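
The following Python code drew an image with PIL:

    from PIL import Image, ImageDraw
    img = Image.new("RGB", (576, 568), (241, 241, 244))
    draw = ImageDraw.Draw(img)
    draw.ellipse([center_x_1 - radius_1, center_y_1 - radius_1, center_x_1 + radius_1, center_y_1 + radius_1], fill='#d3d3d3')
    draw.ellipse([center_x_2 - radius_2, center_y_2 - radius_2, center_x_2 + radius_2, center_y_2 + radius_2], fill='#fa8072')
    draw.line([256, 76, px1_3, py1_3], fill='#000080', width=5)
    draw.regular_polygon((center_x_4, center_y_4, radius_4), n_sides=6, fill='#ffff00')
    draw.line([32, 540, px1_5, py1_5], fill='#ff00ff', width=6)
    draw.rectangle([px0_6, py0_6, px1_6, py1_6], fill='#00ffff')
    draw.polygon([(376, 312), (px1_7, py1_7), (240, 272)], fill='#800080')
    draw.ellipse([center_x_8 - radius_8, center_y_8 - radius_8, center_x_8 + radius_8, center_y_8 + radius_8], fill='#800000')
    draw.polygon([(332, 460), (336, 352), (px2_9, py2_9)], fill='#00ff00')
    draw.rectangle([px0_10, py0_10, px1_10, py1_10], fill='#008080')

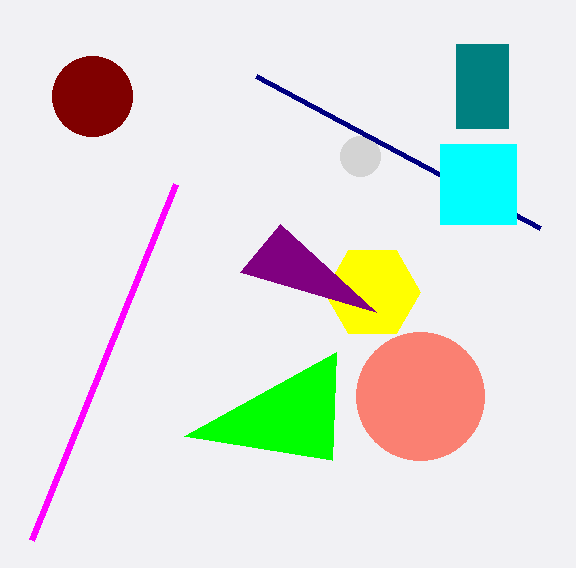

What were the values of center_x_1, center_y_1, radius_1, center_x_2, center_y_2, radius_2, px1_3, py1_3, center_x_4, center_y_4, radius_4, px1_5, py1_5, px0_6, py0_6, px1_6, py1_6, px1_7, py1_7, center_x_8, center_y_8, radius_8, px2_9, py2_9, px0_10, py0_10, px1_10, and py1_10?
center_x_1 = 360
center_y_1 = 156
radius_1 = 20
center_x_2 = 420
center_y_2 = 396
radius_2 = 64
px1_3 = 540
py1_3 = 228
center_x_4 = 372
center_y_4 = 292
radius_4 = 48
px1_5 = 176
py1_5 = 184
px0_6 = 440
py0_6 = 144
px1_6 = 516
py1_6 = 224
px1_7 = 280
py1_7 = 224
center_x_8 = 92
center_y_8 = 96
radius_8 = 40
px2_9 = 184
py2_9 = 436
px0_10 = 456
py0_10 = 44
px1_10 = 508
py1_10 = 128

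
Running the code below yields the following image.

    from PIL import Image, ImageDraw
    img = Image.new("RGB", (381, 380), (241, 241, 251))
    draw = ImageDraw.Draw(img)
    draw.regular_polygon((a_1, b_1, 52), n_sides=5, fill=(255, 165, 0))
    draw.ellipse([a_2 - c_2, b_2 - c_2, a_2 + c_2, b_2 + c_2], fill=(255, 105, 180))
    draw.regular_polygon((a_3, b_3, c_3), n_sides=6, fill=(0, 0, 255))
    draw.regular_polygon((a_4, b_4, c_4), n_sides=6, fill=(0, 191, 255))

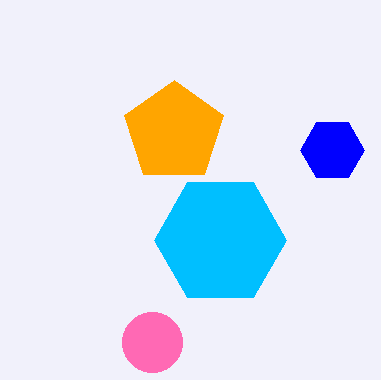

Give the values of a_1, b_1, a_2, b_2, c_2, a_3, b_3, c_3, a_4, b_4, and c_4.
a_1 = 174; b_1 = 132; a_2 = 152; b_2 = 342; c_2 = 30; a_3 = 332; b_3 = 150; c_3 = 32; a_4 = 220; b_4 = 240; c_4 = 66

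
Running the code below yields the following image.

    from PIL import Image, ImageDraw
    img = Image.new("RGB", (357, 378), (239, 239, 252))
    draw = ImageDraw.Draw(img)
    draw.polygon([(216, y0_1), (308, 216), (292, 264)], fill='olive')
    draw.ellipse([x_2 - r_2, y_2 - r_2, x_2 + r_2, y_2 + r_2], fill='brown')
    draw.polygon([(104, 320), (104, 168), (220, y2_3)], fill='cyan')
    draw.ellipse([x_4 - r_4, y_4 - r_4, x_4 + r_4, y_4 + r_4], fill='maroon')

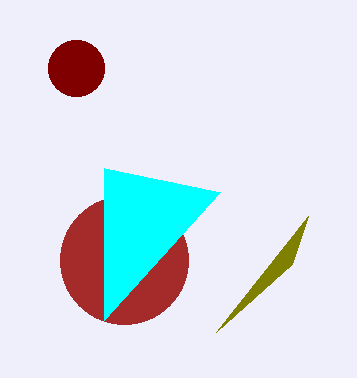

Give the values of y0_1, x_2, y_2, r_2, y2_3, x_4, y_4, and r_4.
y0_1 = 332, x_2 = 124, y_2 = 260, r_2 = 64, y2_3 = 192, x_4 = 76, y_4 = 68, r_4 = 28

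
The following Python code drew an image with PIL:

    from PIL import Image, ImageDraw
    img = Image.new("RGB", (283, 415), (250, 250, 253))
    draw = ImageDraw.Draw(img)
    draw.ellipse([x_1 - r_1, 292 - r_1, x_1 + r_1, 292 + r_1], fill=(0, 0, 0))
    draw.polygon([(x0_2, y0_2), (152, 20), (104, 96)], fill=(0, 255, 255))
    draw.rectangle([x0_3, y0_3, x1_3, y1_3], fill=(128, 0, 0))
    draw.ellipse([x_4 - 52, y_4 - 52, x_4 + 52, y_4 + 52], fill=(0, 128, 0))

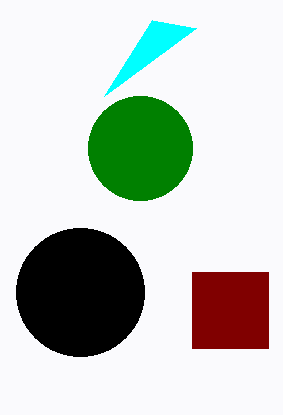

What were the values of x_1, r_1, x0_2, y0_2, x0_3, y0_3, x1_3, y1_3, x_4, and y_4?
x_1 = 80; r_1 = 64; x0_2 = 196; y0_2 = 28; x0_3 = 192; y0_3 = 272; x1_3 = 268; y1_3 = 348; x_4 = 140; y_4 = 148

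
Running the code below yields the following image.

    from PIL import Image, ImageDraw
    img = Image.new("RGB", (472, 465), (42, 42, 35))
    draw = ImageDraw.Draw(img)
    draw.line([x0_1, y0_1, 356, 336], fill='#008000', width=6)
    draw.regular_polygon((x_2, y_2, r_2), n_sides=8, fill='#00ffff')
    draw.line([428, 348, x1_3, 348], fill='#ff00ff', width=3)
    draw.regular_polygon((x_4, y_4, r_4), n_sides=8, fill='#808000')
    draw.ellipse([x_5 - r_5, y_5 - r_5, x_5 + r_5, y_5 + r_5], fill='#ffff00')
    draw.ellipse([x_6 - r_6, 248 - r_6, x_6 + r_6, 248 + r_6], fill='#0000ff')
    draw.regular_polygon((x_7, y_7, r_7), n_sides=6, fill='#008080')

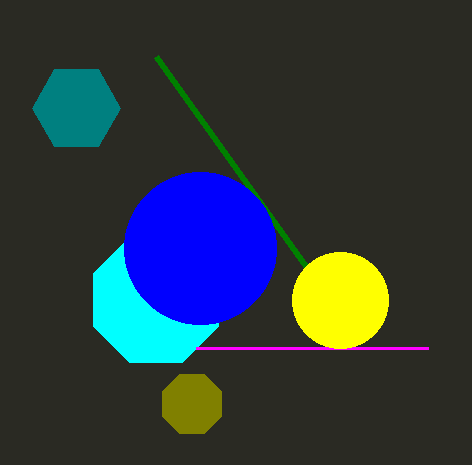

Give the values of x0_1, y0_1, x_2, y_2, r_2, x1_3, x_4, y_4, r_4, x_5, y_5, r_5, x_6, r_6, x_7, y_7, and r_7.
x0_1 = 156, y0_1 = 56, x_2 = 156, y_2 = 300, r_2 = 68, x1_3 = 196, x_4 = 192, y_4 = 404, r_4 = 32, x_5 = 340, y_5 = 300, r_5 = 48, x_6 = 200, r_6 = 76, x_7 = 76, y_7 = 108, r_7 = 44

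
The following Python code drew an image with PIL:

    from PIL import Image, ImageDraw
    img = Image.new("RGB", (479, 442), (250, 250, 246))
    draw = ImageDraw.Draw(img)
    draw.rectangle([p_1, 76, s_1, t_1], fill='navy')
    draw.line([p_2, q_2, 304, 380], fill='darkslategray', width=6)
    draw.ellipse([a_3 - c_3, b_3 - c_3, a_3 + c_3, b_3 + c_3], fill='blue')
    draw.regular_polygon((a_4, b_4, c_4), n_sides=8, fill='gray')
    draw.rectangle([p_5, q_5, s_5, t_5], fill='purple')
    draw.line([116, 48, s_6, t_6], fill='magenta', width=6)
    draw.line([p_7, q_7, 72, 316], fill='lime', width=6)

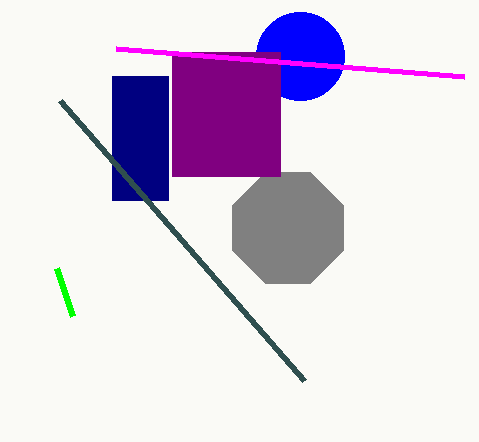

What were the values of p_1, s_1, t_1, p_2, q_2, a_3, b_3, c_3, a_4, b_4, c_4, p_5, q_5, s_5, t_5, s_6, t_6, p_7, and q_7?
p_1 = 112
s_1 = 168
t_1 = 200
p_2 = 60
q_2 = 100
a_3 = 300
b_3 = 56
c_3 = 44
a_4 = 288
b_4 = 228
c_4 = 60
p_5 = 172
q_5 = 52
s_5 = 280
t_5 = 176
s_6 = 464
t_6 = 76
p_7 = 56
q_7 = 268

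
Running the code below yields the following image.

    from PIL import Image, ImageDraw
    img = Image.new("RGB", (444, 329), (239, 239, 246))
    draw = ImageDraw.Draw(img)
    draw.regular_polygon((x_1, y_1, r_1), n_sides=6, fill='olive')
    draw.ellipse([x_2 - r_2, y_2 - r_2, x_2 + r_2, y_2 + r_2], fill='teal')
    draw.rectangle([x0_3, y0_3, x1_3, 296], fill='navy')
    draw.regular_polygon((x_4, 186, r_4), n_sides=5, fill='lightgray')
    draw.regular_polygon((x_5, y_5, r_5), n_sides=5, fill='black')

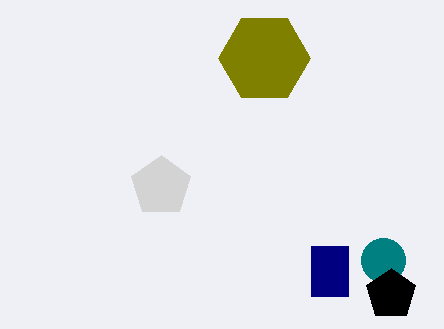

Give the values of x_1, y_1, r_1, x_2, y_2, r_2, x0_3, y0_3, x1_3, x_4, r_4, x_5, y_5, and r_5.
x_1 = 264; y_1 = 58; r_1 = 46; x_2 = 383; y_2 = 260; r_2 = 22; x0_3 = 311; y0_3 = 246; x1_3 = 348; x_4 = 161; r_4 = 31; x_5 = 391; y_5 = 294; r_5 = 26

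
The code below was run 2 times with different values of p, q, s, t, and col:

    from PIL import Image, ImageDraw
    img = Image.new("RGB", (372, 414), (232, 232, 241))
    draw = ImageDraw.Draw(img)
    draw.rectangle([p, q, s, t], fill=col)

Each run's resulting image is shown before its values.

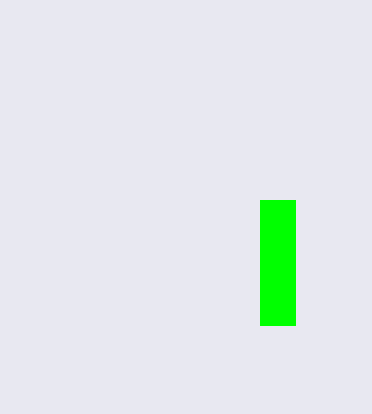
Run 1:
p = 260
q = 200
s = 295
t = 325
col = 'lime'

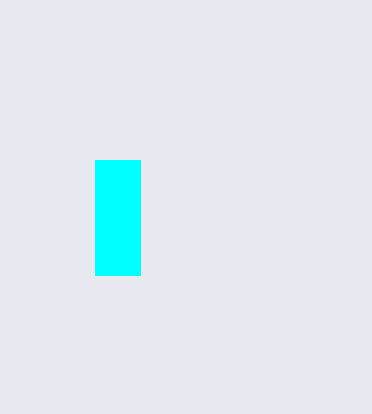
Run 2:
p = 95, q = 160, s = 140, t = 275, col = 'cyan'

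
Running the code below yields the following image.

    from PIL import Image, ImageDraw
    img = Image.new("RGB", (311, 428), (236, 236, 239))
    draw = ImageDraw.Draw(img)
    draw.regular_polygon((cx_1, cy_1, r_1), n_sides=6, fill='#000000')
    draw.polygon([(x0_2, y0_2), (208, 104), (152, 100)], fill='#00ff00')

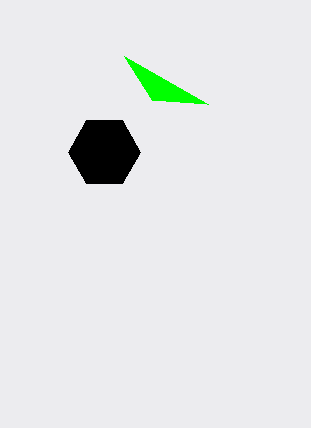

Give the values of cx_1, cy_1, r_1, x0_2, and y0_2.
cx_1 = 104; cy_1 = 152; r_1 = 36; x0_2 = 124; y0_2 = 56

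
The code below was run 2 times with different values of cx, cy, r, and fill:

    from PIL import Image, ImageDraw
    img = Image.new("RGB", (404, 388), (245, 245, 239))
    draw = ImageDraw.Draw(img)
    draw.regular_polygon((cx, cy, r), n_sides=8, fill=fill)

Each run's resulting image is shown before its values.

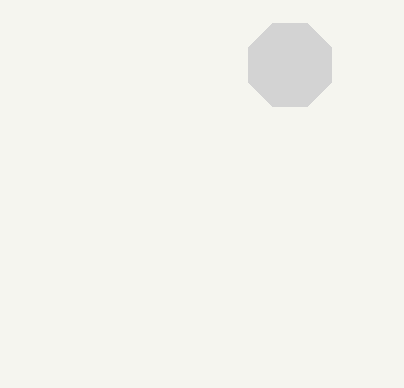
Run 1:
cx = 290; cy = 65; r = 45; fill = 'lightgray'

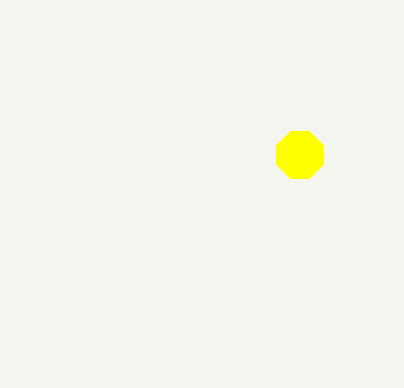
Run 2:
cx = 300, cy = 155, r = 25, fill = 'yellow'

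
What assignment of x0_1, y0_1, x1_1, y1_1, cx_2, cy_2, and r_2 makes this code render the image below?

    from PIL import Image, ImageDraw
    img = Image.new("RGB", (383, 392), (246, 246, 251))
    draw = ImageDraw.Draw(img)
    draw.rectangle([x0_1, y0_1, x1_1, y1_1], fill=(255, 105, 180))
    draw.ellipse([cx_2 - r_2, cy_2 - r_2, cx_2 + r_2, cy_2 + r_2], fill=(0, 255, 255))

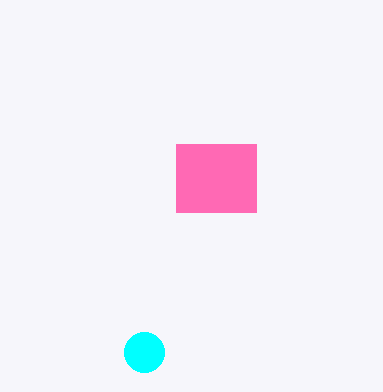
x0_1 = 176
y0_1 = 144
x1_1 = 256
y1_1 = 212
cx_2 = 144
cy_2 = 352
r_2 = 20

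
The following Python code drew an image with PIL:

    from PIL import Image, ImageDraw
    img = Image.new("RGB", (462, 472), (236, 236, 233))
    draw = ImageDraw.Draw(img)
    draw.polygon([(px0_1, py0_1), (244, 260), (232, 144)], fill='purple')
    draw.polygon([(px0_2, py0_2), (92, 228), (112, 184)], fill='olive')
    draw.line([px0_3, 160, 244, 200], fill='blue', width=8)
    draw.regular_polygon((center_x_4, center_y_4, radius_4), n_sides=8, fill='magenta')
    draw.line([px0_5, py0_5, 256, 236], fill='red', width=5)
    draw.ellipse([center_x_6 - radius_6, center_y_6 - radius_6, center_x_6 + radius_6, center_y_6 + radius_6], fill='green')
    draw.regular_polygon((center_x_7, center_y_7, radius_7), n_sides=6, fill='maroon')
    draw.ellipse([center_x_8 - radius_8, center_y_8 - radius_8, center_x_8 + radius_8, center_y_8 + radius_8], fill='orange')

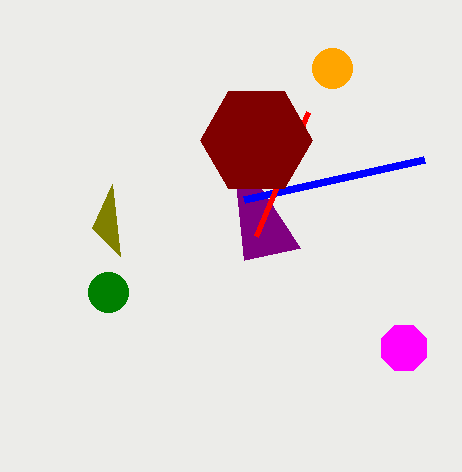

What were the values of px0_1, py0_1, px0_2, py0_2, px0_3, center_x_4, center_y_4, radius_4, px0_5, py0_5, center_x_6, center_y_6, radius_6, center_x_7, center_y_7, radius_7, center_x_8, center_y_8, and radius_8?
px0_1 = 300
py0_1 = 248
px0_2 = 120
py0_2 = 256
px0_3 = 424
center_x_4 = 404
center_y_4 = 348
radius_4 = 24
px0_5 = 308
py0_5 = 112
center_x_6 = 108
center_y_6 = 292
radius_6 = 20
center_x_7 = 256
center_y_7 = 140
radius_7 = 56
center_x_8 = 332
center_y_8 = 68
radius_8 = 20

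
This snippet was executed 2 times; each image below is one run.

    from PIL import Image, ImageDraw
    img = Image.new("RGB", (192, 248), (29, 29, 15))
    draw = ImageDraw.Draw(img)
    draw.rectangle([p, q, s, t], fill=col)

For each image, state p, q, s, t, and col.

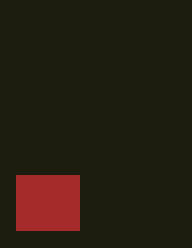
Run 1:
p = 16
q = 175
s = 79
t = 230
col = 'brown'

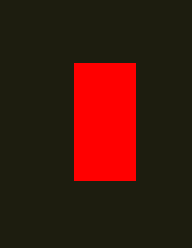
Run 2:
p = 74
q = 63
s = 135
t = 180
col = 'red'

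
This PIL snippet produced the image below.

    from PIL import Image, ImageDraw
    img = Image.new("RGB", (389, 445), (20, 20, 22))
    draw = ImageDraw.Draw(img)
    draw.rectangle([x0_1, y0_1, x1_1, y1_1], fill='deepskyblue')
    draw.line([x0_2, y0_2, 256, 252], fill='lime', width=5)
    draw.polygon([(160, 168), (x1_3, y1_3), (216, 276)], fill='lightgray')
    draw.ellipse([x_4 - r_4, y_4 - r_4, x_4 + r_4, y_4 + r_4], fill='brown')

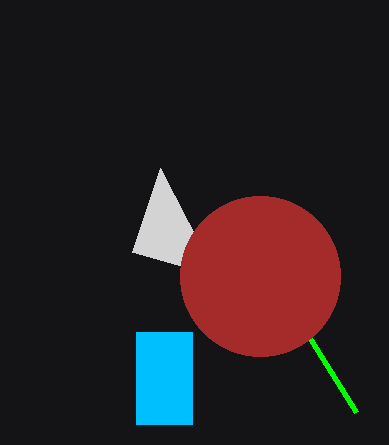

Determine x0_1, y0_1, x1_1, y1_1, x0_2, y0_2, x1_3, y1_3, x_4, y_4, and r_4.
x0_1 = 136; y0_1 = 332; x1_1 = 192; y1_1 = 424; x0_2 = 356; y0_2 = 412; x1_3 = 132; y1_3 = 252; x_4 = 260; y_4 = 276; r_4 = 80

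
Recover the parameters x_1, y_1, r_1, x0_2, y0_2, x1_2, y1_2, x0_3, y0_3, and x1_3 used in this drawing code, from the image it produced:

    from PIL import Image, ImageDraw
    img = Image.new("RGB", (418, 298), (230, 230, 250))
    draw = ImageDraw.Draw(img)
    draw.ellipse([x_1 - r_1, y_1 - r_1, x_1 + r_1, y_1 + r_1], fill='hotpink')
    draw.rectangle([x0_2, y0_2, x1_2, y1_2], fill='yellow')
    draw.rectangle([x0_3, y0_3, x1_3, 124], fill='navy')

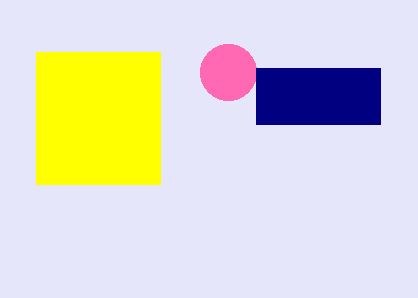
x_1 = 228, y_1 = 72, r_1 = 28, x0_2 = 36, y0_2 = 52, x1_2 = 160, y1_2 = 184, x0_3 = 256, y0_3 = 68, x1_3 = 380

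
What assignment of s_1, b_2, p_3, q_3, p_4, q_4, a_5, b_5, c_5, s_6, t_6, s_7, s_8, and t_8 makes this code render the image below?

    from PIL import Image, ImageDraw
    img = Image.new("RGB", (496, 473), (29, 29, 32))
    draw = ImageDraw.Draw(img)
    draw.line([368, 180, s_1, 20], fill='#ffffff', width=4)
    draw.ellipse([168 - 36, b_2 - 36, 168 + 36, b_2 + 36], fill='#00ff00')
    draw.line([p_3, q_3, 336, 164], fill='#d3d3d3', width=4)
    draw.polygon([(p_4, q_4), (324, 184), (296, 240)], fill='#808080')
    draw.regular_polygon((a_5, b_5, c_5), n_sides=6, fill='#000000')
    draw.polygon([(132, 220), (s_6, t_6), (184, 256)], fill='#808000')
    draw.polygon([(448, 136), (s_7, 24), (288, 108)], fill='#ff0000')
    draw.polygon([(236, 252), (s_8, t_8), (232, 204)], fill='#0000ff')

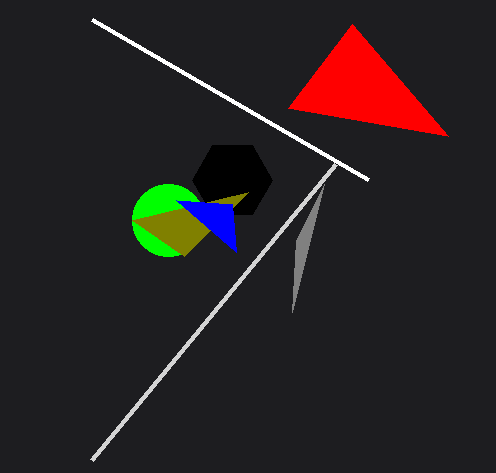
s_1 = 92
b_2 = 220
p_3 = 92
q_3 = 460
p_4 = 292
q_4 = 312
a_5 = 232
b_5 = 180
c_5 = 40
s_6 = 248
t_6 = 192
s_7 = 352
s_8 = 176
t_8 = 200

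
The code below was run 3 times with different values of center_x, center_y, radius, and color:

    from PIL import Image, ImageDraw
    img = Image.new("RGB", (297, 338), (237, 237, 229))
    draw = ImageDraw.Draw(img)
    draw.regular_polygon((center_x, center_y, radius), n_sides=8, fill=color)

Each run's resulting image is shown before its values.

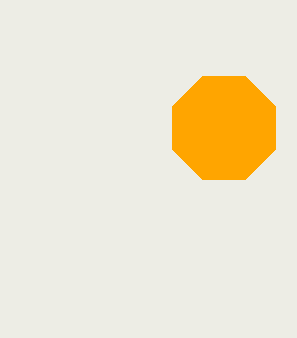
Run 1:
center_x = 224; center_y = 128; radius = 56; color = 'orange'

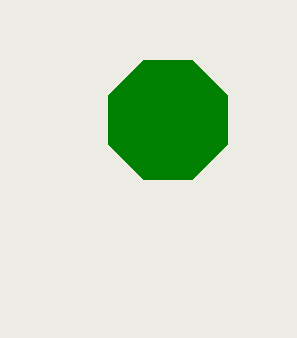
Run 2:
center_x = 168
center_y = 120
radius = 64
color = 'green'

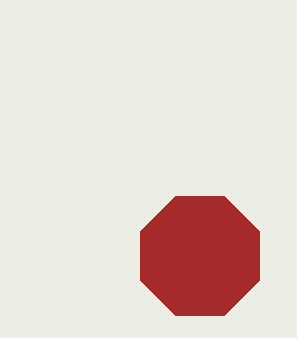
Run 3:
center_x = 200; center_y = 256; radius = 64; color = 'brown'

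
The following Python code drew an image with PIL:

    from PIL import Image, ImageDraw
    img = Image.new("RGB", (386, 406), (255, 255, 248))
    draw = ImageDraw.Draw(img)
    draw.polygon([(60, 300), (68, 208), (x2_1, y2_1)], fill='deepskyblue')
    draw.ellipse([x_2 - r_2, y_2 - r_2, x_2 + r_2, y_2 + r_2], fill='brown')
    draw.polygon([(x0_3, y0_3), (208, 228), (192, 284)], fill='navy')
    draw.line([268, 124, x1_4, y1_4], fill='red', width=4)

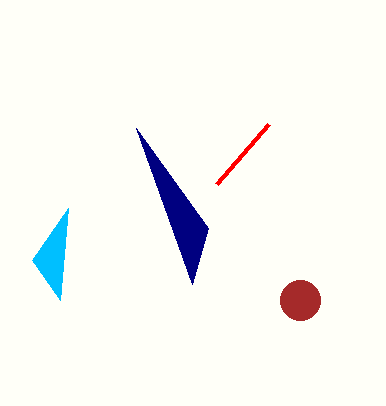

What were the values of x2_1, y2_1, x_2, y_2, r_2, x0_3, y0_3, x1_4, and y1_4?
x2_1 = 32
y2_1 = 260
x_2 = 300
y_2 = 300
r_2 = 20
x0_3 = 136
y0_3 = 128
x1_4 = 216
y1_4 = 184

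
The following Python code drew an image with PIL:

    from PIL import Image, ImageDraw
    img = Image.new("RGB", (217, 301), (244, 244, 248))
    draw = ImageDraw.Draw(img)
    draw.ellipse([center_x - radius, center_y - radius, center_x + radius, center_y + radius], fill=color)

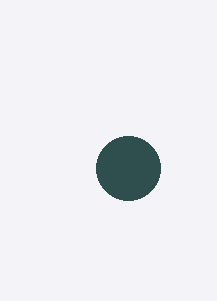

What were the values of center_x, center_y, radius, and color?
center_x = 128
center_y = 168
radius = 32
color = 'darkslategray'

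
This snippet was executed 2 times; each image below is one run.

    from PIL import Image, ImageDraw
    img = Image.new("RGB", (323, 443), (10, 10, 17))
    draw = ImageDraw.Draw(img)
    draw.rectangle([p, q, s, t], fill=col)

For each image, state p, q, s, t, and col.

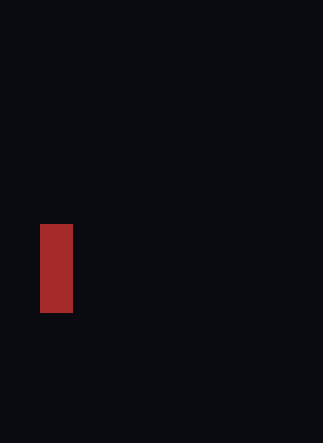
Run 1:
p = 40
q = 224
s = 72
t = 312
col = 'brown'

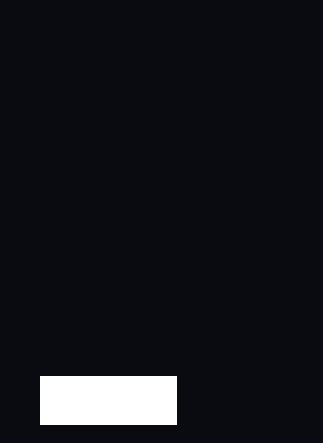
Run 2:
p = 40; q = 376; s = 176; t = 424; col = 'white'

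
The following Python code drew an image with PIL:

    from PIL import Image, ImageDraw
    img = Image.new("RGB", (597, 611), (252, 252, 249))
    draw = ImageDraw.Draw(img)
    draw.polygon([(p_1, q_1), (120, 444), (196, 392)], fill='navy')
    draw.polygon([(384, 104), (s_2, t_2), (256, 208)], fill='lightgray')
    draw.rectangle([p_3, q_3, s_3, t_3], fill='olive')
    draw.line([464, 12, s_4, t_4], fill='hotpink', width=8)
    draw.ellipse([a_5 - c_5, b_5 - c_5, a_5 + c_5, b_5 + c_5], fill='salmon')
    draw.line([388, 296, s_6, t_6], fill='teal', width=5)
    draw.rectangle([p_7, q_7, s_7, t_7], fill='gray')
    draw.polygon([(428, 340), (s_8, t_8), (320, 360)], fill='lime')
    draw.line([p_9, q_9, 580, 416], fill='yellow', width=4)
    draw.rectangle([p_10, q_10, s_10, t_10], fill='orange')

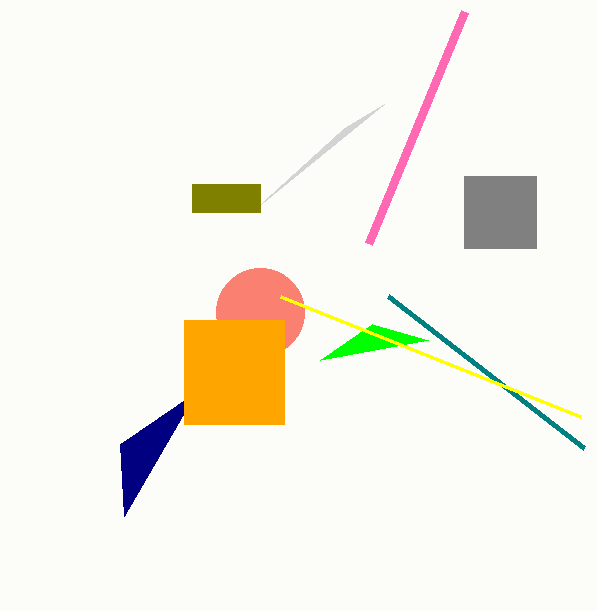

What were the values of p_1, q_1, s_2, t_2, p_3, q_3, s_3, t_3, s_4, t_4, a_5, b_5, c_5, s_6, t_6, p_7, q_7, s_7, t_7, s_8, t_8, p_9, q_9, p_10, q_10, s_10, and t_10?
p_1 = 124, q_1 = 516, s_2 = 344, t_2 = 128, p_3 = 192, q_3 = 184, s_3 = 260, t_3 = 212, s_4 = 368, t_4 = 244, a_5 = 260, b_5 = 312, c_5 = 44, s_6 = 584, t_6 = 448, p_7 = 464, q_7 = 176, s_7 = 536, t_7 = 248, s_8 = 372, t_8 = 324, p_9 = 280, q_9 = 296, p_10 = 184, q_10 = 320, s_10 = 284, t_10 = 424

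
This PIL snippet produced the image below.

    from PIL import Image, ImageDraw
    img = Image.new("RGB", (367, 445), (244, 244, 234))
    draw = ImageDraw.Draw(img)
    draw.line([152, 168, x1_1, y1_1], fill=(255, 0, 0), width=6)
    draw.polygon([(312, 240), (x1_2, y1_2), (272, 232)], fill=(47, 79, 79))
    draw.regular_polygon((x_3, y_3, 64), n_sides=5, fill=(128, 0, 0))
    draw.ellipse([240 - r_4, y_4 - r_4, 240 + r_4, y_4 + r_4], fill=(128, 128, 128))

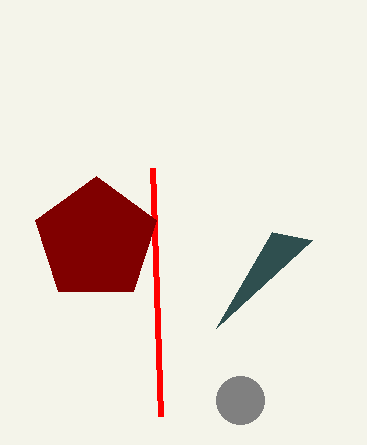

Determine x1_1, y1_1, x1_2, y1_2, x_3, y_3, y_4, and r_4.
x1_1 = 160, y1_1 = 416, x1_2 = 216, y1_2 = 328, x_3 = 96, y_3 = 240, y_4 = 400, r_4 = 24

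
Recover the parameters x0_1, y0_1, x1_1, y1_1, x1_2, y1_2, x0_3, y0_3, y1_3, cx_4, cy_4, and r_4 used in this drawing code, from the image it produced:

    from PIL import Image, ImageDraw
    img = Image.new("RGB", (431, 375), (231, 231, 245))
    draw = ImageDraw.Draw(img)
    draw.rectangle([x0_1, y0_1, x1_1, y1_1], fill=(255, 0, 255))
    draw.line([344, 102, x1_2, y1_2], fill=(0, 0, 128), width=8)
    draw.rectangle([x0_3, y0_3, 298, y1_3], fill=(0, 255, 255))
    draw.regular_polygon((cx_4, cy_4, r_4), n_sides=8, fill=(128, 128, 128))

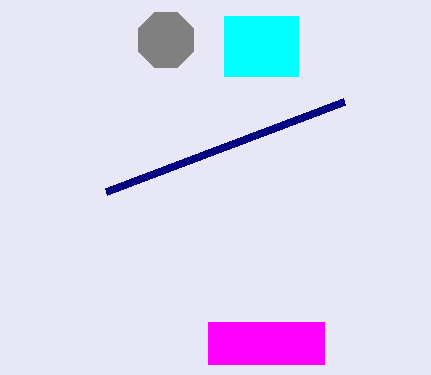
x0_1 = 208; y0_1 = 322; x1_1 = 324; y1_1 = 364; x1_2 = 106; y1_2 = 192; x0_3 = 224; y0_3 = 16; y1_3 = 76; cx_4 = 166; cy_4 = 40; r_4 = 30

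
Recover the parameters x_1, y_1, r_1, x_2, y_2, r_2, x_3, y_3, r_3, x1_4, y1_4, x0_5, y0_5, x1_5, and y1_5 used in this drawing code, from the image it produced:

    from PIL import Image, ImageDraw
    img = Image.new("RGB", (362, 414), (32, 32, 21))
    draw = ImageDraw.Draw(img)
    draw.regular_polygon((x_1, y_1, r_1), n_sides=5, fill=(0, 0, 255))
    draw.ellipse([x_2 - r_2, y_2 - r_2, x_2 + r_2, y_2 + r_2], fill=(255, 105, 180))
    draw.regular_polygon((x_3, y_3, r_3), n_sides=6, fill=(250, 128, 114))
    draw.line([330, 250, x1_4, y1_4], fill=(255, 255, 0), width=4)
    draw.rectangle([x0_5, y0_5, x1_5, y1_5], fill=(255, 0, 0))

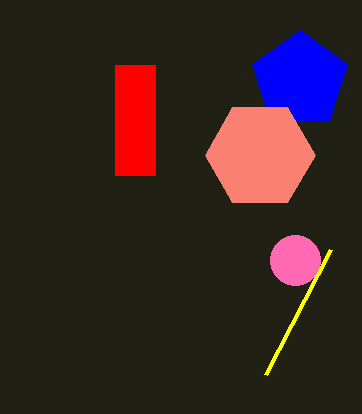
x_1 = 300
y_1 = 80
r_1 = 50
x_2 = 295
y_2 = 260
r_2 = 25
x_3 = 260
y_3 = 155
r_3 = 55
x1_4 = 265
y1_4 = 375
x0_5 = 115
y0_5 = 65
x1_5 = 155
y1_5 = 175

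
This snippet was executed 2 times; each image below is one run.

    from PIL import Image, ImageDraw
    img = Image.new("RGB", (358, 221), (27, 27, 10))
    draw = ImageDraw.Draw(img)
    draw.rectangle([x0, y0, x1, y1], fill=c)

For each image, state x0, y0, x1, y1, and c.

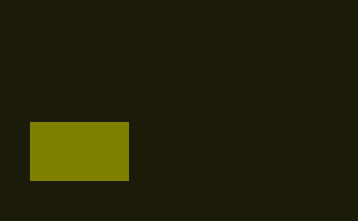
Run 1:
x0 = 30; y0 = 122; x1 = 128; y1 = 180; c = 'olive'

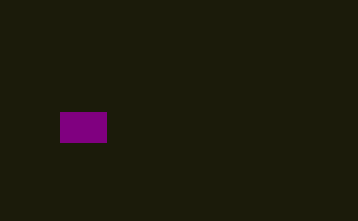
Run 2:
x0 = 60; y0 = 112; x1 = 106; y1 = 142; c = 'purple'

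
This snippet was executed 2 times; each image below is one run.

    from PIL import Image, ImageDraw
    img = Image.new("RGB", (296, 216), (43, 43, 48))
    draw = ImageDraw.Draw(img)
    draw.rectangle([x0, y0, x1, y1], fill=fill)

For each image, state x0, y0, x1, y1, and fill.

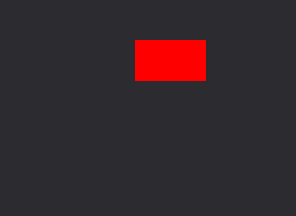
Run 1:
x0 = 135; y0 = 40; x1 = 205; y1 = 80; fill = 'red'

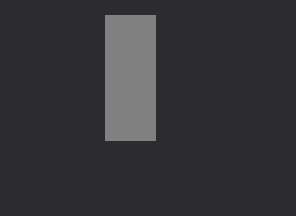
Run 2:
x0 = 105, y0 = 15, x1 = 155, y1 = 140, fill = 'gray'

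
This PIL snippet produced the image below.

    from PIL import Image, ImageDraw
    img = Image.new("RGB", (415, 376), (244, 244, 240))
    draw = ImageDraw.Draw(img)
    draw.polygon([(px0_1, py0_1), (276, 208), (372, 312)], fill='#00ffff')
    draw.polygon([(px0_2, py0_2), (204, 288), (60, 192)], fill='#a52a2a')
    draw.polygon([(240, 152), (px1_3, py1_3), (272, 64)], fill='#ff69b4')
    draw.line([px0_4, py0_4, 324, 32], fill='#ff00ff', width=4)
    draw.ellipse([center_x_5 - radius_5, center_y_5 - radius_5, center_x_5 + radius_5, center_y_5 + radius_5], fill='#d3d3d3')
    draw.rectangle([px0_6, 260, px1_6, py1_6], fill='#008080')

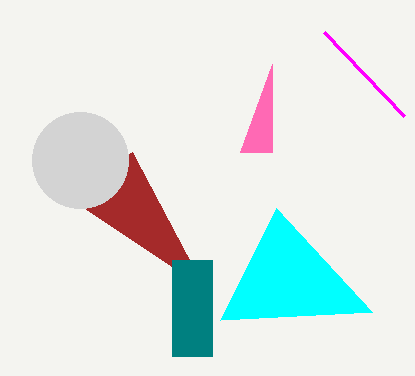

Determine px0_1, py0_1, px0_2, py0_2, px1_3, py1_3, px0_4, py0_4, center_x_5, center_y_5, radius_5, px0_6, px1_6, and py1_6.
px0_1 = 220; py0_1 = 320; px0_2 = 132; py0_2 = 152; px1_3 = 272; py1_3 = 152; px0_4 = 404; py0_4 = 116; center_x_5 = 80; center_y_5 = 160; radius_5 = 48; px0_6 = 172; px1_6 = 212; py1_6 = 356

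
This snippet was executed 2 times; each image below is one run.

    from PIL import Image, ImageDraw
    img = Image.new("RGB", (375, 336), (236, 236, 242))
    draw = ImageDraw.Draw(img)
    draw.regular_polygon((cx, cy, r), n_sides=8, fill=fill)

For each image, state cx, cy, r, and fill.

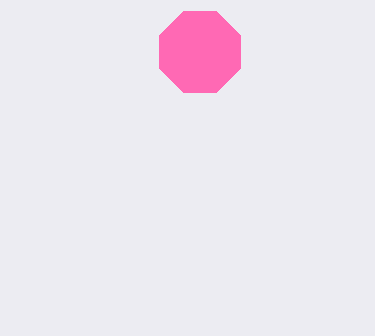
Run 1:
cx = 200, cy = 52, r = 44, fill = 'hotpink'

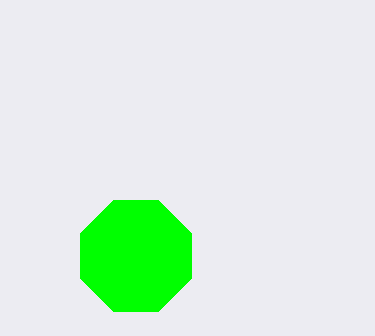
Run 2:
cx = 136
cy = 256
r = 60
fill = 'lime'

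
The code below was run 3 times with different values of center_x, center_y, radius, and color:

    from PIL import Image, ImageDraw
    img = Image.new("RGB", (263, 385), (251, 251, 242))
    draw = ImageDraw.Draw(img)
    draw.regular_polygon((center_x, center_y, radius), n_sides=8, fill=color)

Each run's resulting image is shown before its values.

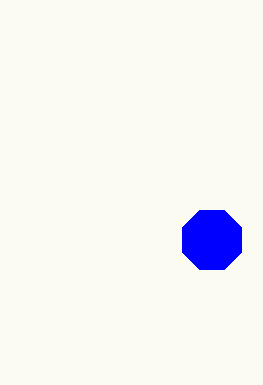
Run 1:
center_x = 212; center_y = 240; radius = 32; color = 'blue'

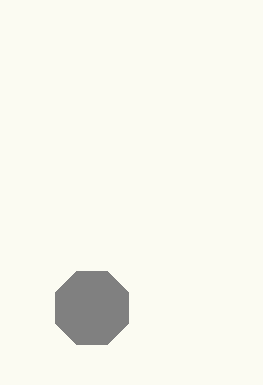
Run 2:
center_x = 92
center_y = 308
radius = 40
color = 'gray'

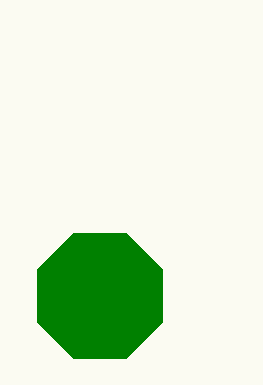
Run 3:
center_x = 100, center_y = 296, radius = 68, color = 'green'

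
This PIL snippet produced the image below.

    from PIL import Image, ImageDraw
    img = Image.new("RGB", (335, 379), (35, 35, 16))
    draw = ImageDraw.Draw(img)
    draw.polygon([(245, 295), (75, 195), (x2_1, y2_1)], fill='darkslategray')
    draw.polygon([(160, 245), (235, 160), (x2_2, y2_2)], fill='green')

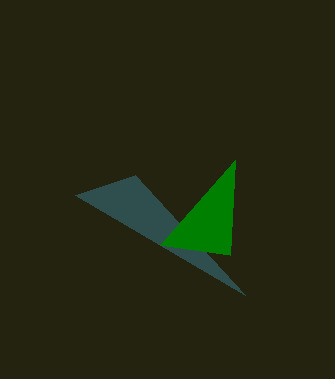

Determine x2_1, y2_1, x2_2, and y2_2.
x2_1 = 135, y2_1 = 175, x2_2 = 230, y2_2 = 255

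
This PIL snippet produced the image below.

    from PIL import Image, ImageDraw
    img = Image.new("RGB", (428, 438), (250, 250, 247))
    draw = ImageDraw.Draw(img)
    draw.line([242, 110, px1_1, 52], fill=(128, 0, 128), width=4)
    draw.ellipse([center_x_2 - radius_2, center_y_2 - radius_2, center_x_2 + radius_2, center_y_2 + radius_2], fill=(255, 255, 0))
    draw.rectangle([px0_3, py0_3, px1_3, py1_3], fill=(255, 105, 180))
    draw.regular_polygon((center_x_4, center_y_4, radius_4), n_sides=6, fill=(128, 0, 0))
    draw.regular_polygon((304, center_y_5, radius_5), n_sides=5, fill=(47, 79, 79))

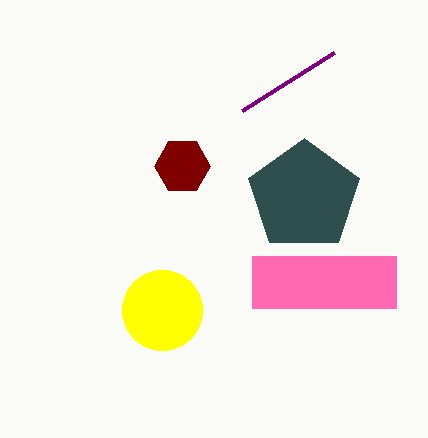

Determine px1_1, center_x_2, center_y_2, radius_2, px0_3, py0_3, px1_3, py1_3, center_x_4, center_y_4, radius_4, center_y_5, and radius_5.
px1_1 = 334; center_x_2 = 162; center_y_2 = 310; radius_2 = 40; px0_3 = 252; py0_3 = 256; px1_3 = 396; py1_3 = 308; center_x_4 = 182; center_y_4 = 166; radius_4 = 28; center_y_5 = 196; radius_5 = 58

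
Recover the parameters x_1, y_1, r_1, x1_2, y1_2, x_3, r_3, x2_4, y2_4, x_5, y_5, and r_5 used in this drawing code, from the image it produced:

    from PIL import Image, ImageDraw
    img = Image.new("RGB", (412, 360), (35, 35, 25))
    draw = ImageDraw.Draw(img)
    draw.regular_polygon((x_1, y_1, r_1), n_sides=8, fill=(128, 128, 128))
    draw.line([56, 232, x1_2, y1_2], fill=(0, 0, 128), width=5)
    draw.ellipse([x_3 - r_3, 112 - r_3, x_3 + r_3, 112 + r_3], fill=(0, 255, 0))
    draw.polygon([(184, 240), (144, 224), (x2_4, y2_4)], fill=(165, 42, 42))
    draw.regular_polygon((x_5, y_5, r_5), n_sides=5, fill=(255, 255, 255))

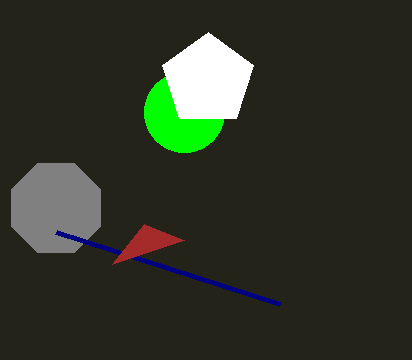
x_1 = 56; y_1 = 208; r_1 = 48; x1_2 = 280; y1_2 = 304; x_3 = 184; r_3 = 40; x2_4 = 112; y2_4 = 264; x_5 = 208; y_5 = 80; r_5 = 48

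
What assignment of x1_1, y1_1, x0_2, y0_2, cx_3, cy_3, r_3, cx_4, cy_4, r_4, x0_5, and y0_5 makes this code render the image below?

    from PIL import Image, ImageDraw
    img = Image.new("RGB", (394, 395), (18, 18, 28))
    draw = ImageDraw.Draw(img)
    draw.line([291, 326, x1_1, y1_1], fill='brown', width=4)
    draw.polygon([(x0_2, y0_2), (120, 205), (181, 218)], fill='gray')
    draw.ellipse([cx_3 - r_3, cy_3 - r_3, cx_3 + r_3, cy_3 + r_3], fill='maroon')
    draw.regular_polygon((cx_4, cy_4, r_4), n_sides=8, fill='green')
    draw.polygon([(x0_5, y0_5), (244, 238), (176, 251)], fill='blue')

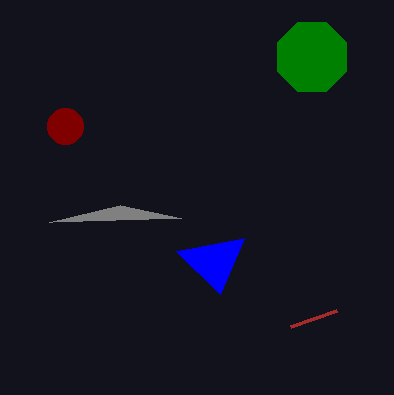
x1_1 = 337
y1_1 = 310
x0_2 = 49
y0_2 = 222
cx_3 = 65
cy_3 = 126
r_3 = 18
cx_4 = 312
cy_4 = 57
r_4 = 37
x0_5 = 220
y0_5 = 294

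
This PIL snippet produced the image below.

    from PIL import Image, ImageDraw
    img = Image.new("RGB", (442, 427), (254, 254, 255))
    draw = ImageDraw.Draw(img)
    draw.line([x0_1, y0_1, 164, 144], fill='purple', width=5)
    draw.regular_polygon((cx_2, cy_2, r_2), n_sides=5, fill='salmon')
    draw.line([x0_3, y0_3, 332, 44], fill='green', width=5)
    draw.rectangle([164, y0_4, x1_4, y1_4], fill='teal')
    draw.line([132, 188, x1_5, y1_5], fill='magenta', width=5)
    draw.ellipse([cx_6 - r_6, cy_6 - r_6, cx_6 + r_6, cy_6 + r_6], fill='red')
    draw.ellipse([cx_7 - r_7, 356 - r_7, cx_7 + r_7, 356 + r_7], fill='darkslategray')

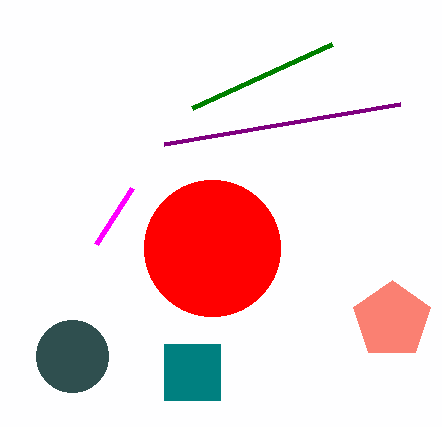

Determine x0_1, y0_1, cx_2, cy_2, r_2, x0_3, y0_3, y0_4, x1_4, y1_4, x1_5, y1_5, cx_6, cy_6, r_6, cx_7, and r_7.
x0_1 = 400
y0_1 = 104
cx_2 = 392
cy_2 = 320
r_2 = 40
x0_3 = 192
y0_3 = 108
y0_4 = 344
x1_4 = 220
y1_4 = 400
x1_5 = 96
y1_5 = 244
cx_6 = 212
cy_6 = 248
r_6 = 68
cx_7 = 72
r_7 = 36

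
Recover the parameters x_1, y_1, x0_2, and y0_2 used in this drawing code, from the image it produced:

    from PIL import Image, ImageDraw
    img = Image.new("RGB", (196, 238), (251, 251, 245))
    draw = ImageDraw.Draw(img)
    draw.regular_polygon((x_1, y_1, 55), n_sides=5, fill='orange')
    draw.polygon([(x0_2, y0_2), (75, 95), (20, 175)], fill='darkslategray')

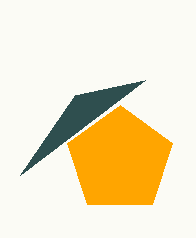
x_1 = 120, y_1 = 160, x0_2 = 145, y0_2 = 80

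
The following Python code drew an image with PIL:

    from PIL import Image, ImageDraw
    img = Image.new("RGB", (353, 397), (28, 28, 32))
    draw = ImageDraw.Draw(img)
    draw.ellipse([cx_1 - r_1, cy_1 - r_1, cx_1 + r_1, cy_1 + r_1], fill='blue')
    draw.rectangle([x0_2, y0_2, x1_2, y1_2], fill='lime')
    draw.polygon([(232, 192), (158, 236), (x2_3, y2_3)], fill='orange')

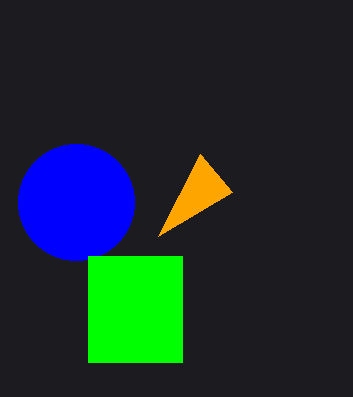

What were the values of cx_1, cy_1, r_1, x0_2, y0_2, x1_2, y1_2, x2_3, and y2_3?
cx_1 = 76
cy_1 = 202
r_1 = 58
x0_2 = 88
y0_2 = 256
x1_2 = 182
y1_2 = 362
x2_3 = 200
y2_3 = 154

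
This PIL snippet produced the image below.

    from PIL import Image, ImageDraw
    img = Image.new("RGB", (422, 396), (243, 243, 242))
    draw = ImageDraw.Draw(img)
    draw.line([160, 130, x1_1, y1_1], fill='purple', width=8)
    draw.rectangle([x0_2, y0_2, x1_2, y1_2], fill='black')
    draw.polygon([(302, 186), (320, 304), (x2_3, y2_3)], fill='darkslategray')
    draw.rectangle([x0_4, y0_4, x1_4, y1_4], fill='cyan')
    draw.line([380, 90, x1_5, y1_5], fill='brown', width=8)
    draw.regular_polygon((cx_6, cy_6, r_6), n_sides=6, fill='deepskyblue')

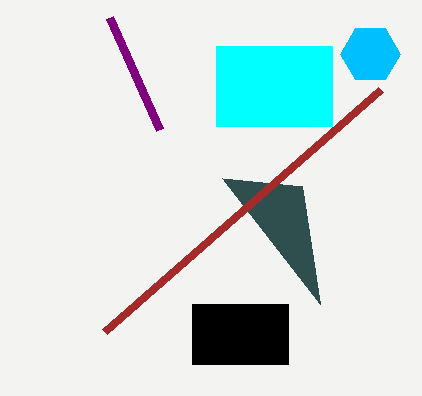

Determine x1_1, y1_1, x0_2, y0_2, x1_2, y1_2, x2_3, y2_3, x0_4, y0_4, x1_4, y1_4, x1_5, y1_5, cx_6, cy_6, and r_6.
x1_1 = 110
y1_1 = 18
x0_2 = 192
y0_2 = 304
x1_2 = 288
y1_2 = 364
x2_3 = 222
y2_3 = 178
x0_4 = 216
y0_4 = 46
x1_4 = 332
y1_4 = 126
x1_5 = 104
y1_5 = 332
cx_6 = 370
cy_6 = 54
r_6 = 30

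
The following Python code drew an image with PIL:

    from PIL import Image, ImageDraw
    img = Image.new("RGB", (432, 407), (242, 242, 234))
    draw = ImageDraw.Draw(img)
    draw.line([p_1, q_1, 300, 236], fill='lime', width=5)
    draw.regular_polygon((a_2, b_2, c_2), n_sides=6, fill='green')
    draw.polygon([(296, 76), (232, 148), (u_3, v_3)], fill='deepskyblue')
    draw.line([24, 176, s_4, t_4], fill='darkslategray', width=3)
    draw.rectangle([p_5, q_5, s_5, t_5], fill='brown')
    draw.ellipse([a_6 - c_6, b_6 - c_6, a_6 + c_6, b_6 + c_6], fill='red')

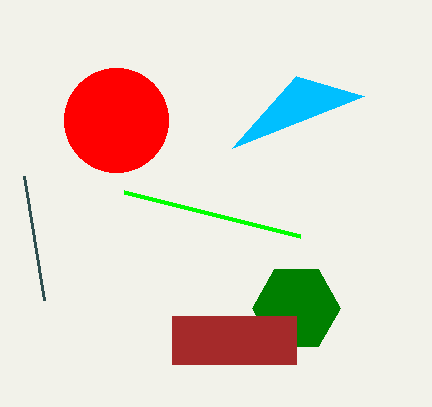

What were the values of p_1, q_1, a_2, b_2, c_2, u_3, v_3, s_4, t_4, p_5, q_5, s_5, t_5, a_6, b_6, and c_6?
p_1 = 124, q_1 = 192, a_2 = 296, b_2 = 308, c_2 = 44, u_3 = 364, v_3 = 96, s_4 = 44, t_4 = 300, p_5 = 172, q_5 = 316, s_5 = 296, t_5 = 364, a_6 = 116, b_6 = 120, c_6 = 52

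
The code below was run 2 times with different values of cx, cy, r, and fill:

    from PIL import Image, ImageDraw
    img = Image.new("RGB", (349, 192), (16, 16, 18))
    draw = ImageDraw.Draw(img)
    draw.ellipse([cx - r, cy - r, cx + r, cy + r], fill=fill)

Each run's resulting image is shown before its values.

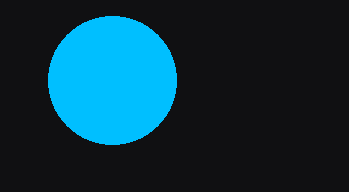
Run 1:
cx = 112; cy = 80; r = 64; fill = 'deepskyblue'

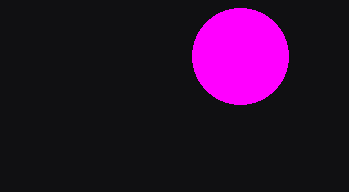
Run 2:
cx = 240
cy = 56
r = 48
fill = 'magenta'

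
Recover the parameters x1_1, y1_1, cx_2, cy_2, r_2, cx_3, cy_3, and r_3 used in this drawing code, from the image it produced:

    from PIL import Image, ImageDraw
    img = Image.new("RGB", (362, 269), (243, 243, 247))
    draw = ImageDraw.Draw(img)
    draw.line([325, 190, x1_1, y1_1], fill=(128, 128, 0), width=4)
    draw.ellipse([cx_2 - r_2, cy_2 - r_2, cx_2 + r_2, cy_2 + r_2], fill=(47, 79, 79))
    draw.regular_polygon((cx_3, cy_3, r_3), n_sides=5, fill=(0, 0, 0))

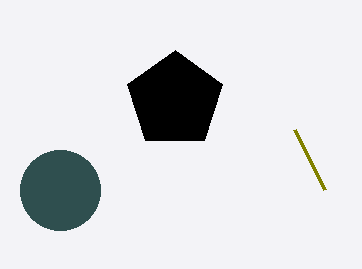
x1_1 = 295; y1_1 = 130; cx_2 = 60; cy_2 = 190; r_2 = 40; cx_3 = 175; cy_3 = 100; r_3 = 50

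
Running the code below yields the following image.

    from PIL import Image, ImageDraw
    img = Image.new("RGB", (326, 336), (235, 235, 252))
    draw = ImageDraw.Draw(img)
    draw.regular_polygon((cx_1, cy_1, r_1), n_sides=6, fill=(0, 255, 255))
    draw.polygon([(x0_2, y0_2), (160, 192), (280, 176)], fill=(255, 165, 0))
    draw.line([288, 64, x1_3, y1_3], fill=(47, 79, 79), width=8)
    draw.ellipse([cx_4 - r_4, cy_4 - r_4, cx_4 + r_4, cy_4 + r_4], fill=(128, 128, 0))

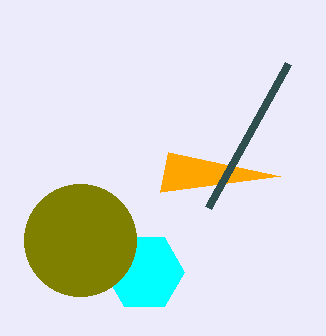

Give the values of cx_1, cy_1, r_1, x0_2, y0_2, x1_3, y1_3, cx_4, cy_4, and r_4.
cx_1 = 144; cy_1 = 272; r_1 = 40; x0_2 = 168; y0_2 = 152; x1_3 = 208; y1_3 = 208; cx_4 = 80; cy_4 = 240; r_4 = 56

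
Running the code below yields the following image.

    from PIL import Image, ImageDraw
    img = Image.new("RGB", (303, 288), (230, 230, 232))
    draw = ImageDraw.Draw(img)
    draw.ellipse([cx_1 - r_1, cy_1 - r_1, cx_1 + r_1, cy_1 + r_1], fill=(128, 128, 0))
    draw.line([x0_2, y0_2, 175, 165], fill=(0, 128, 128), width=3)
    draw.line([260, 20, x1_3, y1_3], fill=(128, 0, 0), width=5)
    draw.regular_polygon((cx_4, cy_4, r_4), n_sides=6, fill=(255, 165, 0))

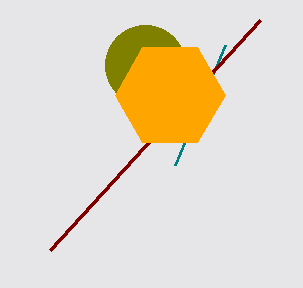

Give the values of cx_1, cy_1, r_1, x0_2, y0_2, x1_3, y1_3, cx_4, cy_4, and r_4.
cx_1 = 145
cy_1 = 65
r_1 = 40
x0_2 = 225
y0_2 = 45
x1_3 = 50
y1_3 = 250
cx_4 = 170
cy_4 = 95
r_4 = 55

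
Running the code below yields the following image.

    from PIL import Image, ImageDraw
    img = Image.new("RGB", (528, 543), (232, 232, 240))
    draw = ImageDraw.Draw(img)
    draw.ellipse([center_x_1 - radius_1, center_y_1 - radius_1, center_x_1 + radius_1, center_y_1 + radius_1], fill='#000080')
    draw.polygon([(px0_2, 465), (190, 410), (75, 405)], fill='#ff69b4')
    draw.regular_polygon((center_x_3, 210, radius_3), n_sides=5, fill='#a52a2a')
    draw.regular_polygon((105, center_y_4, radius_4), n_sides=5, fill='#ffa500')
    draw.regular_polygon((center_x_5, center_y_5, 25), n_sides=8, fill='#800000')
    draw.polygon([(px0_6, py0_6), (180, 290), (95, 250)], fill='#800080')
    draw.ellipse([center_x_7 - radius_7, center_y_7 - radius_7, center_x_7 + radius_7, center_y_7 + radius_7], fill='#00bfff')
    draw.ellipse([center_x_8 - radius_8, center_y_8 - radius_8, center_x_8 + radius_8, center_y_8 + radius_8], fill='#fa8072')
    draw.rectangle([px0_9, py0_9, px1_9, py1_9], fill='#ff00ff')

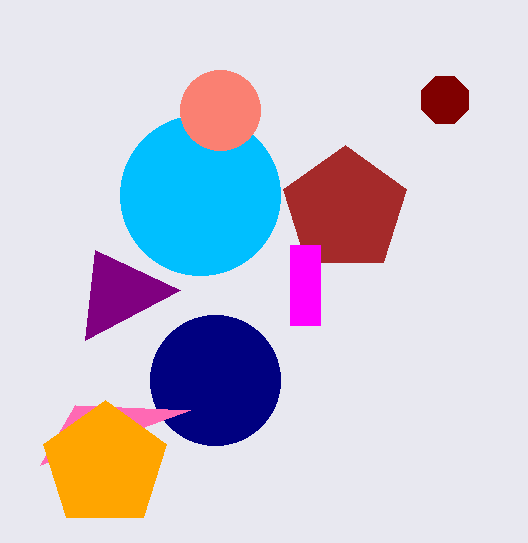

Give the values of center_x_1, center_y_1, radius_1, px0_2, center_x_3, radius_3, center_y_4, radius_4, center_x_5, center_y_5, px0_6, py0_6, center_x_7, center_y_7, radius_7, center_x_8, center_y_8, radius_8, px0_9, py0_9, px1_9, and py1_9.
center_x_1 = 215; center_y_1 = 380; radius_1 = 65; px0_2 = 40; center_x_3 = 345; radius_3 = 65; center_y_4 = 465; radius_4 = 65; center_x_5 = 445; center_y_5 = 100; px0_6 = 85; py0_6 = 340; center_x_7 = 200; center_y_7 = 195; radius_7 = 80; center_x_8 = 220; center_y_8 = 110; radius_8 = 40; px0_9 = 290; py0_9 = 245; px1_9 = 320; py1_9 = 325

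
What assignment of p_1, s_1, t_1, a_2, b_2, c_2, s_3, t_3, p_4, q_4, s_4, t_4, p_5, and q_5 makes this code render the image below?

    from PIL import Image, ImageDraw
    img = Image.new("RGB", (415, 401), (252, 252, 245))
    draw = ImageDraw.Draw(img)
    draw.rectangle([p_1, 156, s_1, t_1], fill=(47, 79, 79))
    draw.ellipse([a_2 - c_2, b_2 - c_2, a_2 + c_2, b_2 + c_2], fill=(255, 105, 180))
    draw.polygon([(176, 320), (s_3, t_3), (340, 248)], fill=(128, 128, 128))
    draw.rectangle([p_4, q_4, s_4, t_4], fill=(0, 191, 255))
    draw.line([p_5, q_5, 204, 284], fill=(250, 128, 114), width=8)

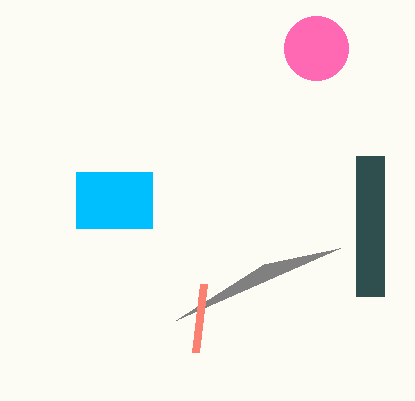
p_1 = 356; s_1 = 384; t_1 = 296; a_2 = 316; b_2 = 48; c_2 = 32; s_3 = 264; t_3 = 264; p_4 = 76; q_4 = 172; s_4 = 152; t_4 = 228; p_5 = 196; q_5 = 352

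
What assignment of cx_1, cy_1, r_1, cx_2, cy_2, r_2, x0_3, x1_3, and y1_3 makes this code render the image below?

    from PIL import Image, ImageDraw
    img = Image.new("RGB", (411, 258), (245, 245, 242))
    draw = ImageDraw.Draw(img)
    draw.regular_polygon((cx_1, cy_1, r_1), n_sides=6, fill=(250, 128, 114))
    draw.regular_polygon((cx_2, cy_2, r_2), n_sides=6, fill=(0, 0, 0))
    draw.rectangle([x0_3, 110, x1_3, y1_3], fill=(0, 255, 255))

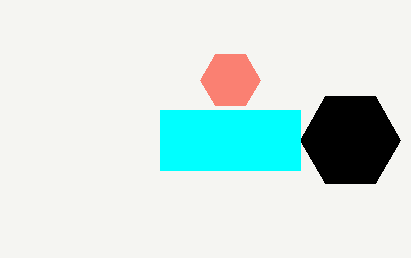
cx_1 = 230, cy_1 = 80, r_1 = 30, cx_2 = 350, cy_2 = 140, r_2 = 50, x0_3 = 160, x1_3 = 300, y1_3 = 170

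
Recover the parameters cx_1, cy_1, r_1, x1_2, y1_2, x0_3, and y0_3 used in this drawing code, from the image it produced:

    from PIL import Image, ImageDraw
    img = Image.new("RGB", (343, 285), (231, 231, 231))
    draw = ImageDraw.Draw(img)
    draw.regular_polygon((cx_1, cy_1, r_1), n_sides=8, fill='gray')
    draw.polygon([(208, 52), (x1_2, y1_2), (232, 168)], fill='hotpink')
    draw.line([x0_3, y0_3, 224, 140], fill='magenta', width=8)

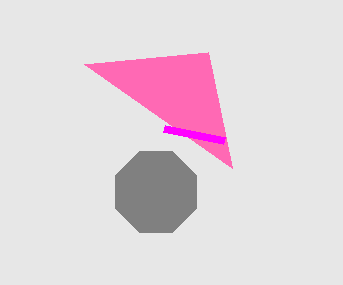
cx_1 = 156, cy_1 = 192, r_1 = 44, x1_2 = 84, y1_2 = 64, x0_3 = 164, y0_3 = 128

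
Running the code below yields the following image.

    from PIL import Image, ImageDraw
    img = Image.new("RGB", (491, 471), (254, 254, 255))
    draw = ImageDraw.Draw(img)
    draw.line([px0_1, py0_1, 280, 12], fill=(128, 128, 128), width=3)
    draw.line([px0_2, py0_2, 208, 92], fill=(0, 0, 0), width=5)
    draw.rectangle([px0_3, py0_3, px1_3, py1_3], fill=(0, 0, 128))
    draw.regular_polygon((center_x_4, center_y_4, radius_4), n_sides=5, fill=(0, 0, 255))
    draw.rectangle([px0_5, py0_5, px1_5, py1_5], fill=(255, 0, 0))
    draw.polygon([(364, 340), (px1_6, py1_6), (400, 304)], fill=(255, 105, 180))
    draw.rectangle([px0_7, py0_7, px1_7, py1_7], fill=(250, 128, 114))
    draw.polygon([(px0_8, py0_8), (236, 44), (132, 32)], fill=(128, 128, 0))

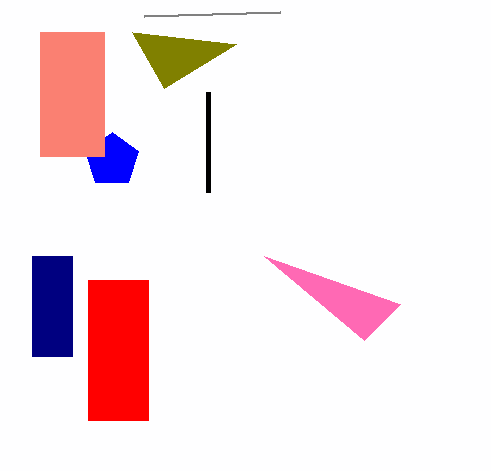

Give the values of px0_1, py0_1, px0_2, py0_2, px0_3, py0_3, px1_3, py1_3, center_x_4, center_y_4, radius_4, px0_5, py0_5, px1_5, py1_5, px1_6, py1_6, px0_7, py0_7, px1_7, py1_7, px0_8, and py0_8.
px0_1 = 144
py0_1 = 16
px0_2 = 208
py0_2 = 192
px0_3 = 32
py0_3 = 256
px1_3 = 72
py1_3 = 356
center_x_4 = 112
center_y_4 = 160
radius_4 = 28
px0_5 = 88
py0_5 = 280
px1_5 = 148
py1_5 = 420
px1_6 = 264
py1_6 = 256
px0_7 = 40
py0_7 = 32
px1_7 = 104
py1_7 = 156
px0_8 = 164
py0_8 = 88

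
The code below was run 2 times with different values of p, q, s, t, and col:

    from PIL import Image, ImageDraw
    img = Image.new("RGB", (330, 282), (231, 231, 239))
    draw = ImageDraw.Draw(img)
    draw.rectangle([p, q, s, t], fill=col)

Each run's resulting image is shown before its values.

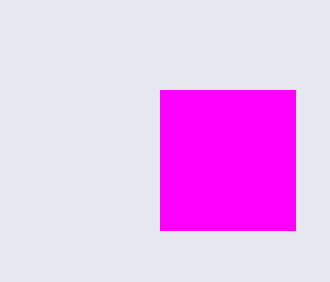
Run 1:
p = 160, q = 90, s = 295, t = 230, col = 'magenta'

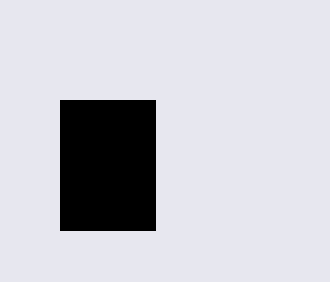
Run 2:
p = 60; q = 100; s = 155; t = 230; col = 'black'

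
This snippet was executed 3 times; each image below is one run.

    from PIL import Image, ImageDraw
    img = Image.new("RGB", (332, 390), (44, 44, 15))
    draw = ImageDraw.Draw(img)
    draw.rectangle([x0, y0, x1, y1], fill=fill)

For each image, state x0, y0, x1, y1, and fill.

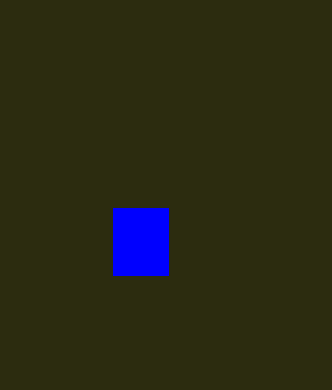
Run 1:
x0 = 113
y0 = 208
x1 = 168
y1 = 275
fill = 'blue'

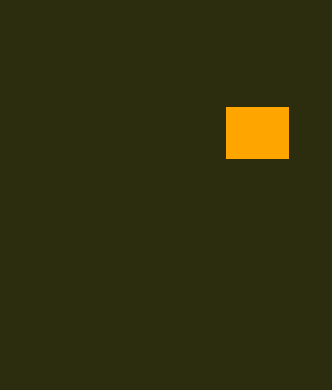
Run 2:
x0 = 226; y0 = 107; x1 = 288; y1 = 158; fill = 'orange'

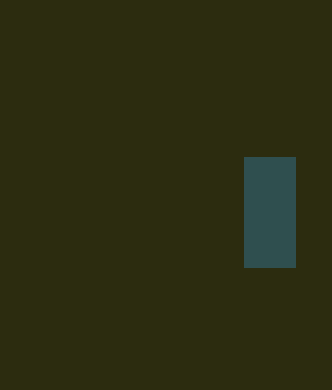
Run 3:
x0 = 244
y0 = 157
x1 = 295
y1 = 267
fill = 'darkslategray'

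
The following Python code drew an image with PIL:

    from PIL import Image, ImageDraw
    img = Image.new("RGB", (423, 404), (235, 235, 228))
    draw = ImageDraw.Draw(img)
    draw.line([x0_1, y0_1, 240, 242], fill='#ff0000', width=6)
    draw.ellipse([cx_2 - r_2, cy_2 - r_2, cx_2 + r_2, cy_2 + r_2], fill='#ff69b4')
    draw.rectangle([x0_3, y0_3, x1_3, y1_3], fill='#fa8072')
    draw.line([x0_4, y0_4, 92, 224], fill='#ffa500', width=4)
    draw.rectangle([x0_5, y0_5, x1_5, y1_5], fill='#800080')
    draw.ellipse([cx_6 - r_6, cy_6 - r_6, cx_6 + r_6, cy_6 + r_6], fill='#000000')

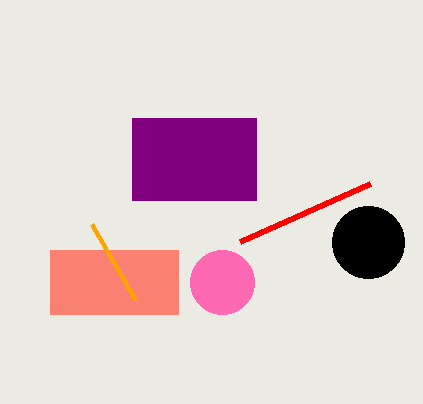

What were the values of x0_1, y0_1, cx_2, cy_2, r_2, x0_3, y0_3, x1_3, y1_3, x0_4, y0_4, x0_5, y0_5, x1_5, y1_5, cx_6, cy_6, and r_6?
x0_1 = 370
y0_1 = 184
cx_2 = 222
cy_2 = 282
r_2 = 32
x0_3 = 50
y0_3 = 250
x1_3 = 178
y1_3 = 314
x0_4 = 136
y0_4 = 300
x0_5 = 132
y0_5 = 118
x1_5 = 256
y1_5 = 200
cx_6 = 368
cy_6 = 242
r_6 = 36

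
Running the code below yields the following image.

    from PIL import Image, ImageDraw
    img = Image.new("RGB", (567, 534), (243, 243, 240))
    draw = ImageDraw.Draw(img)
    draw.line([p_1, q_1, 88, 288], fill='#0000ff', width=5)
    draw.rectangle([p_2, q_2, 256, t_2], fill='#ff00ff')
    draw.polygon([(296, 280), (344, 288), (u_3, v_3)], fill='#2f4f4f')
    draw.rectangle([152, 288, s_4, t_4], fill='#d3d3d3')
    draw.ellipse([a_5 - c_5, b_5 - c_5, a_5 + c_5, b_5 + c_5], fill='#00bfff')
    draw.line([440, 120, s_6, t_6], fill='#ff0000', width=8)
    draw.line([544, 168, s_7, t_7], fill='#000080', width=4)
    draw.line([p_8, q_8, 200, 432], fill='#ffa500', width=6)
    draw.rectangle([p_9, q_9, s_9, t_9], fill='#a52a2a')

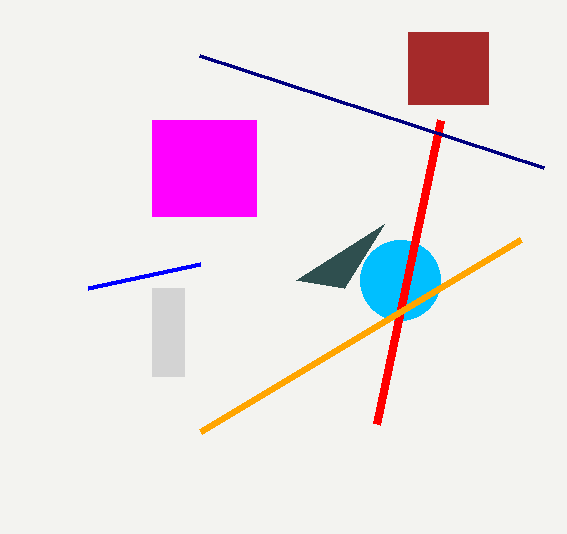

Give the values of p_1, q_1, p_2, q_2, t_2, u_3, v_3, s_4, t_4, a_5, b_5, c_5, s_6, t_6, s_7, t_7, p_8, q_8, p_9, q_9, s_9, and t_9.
p_1 = 200; q_1 = 264; p_2 = 152; q_2 = 120; t_2 = 216; u_3 = 384; v_3 = 224; s_4 = 184; t_4 = 376; a_5 = 400; b_5 = 280; c_5 = 40; s_6 = 376; t_6 = 424; s_7 = 200; t_7 = 56; p_8 = 520; q_8 = 240; p_9 = 408; q_9 = 32; s_9 = 488; t_9 = 104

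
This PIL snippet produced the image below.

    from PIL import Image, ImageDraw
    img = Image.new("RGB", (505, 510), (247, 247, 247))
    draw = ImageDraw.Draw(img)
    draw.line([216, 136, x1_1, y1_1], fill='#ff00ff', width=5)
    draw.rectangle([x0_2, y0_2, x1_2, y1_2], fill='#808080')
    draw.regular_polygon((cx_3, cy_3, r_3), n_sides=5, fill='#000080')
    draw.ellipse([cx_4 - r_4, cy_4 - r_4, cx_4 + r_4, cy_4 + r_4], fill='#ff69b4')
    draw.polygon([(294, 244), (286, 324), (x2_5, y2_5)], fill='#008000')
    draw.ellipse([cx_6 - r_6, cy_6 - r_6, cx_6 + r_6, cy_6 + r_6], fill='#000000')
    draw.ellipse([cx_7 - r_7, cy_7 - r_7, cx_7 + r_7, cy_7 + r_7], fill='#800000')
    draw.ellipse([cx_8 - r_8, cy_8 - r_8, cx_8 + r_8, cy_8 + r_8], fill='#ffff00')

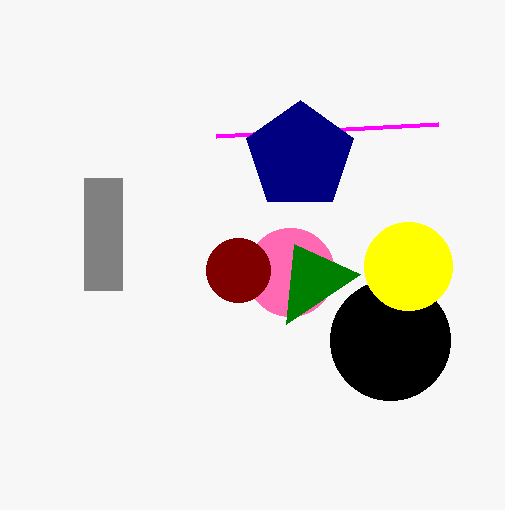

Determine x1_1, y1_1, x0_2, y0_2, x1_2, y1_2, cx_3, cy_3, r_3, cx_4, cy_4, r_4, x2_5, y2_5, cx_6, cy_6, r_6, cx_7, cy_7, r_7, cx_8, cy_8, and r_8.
x1_1 = 438; y1_1 = 124; x0_2 = 84; y0_2 = 178; x1_2 = 122; y1_2 = 290; cx_3 = 300; cy_3 = 156; r_3 = 56; cx_4 = 290; cy_4 = 272; r_4 = 44; x2_5 = 360; y2_5 = 274; cx_6 = 390; cy_6 = 340; r_6 = 60; cx_7 = 238; cy_7 = 270; r_7 = 32; cx_8 = 408; cy_8 = 266; r_8 = 44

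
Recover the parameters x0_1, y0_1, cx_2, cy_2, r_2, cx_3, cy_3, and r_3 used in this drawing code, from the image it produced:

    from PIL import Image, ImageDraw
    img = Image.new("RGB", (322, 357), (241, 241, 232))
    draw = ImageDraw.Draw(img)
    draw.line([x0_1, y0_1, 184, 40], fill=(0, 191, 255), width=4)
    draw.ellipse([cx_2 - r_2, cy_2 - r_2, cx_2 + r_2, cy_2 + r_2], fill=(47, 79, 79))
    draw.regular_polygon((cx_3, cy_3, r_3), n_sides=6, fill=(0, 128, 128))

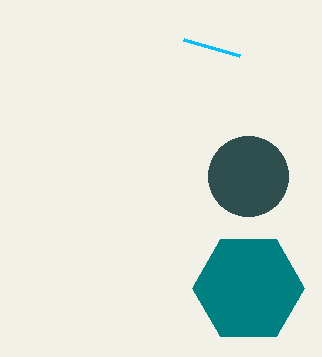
x0_1 = 240, y0_1 = 56, cx_2 = 248, cy_2 = 176, r_2 = 40, cx_3 = 248, cy_3 = 288, r_3 = 56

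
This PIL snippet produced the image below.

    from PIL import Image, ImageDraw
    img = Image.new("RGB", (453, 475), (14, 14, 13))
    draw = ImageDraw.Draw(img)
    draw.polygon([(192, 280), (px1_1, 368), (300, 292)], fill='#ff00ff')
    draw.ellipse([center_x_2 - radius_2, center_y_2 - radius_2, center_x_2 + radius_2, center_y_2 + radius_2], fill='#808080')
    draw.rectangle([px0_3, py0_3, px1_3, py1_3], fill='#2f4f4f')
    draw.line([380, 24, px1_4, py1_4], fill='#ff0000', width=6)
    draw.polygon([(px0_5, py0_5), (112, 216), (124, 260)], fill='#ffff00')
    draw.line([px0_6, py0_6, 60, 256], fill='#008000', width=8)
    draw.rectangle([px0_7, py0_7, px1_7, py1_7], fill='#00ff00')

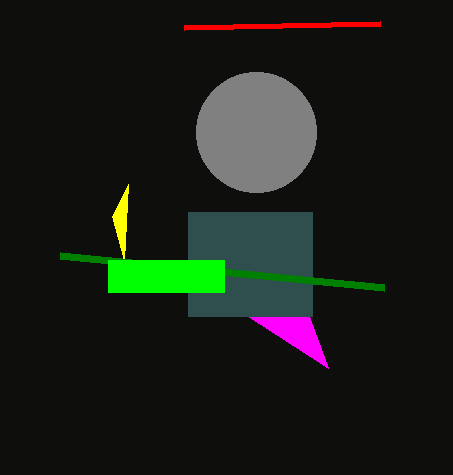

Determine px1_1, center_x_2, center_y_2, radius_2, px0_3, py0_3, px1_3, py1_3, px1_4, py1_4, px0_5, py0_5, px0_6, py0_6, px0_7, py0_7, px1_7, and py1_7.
px1_1 = 328; center_x_2 = 256; center_y_2 = 132; radius_2 = 60; px0_3 = 188; py0_3 = 212; px1_3 = 312; py1_3 = 316; px1_4 = 184; py1_4 = 28; px0_5 = 128; py0_5 = 184; px0_6 = 384; py0_6 = 288; px0_7 = 108; py0_7 = 260; px1_7 = 224; py1_7 = 292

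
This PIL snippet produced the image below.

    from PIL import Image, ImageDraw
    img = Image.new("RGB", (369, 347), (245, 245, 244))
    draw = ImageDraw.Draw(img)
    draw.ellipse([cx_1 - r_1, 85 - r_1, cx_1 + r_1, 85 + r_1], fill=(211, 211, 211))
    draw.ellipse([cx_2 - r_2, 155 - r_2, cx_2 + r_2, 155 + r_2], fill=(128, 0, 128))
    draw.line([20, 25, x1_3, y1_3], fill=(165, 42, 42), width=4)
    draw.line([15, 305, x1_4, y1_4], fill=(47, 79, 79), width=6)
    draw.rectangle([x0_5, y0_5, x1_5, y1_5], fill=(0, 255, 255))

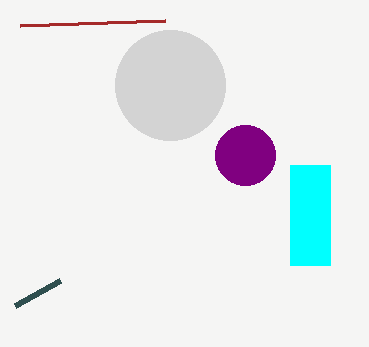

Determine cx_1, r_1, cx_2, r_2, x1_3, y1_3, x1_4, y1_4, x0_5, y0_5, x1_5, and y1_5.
cx_1 = 170, r_1 = 55, cx_2 = 245, r_2 = 30, x1_3 = 165, y1_3 = 20, x1_4 = 60, y1_4 = 280, x0_5 = 290, y0_5 = 165, x1_5 = 330, y1_5 = 265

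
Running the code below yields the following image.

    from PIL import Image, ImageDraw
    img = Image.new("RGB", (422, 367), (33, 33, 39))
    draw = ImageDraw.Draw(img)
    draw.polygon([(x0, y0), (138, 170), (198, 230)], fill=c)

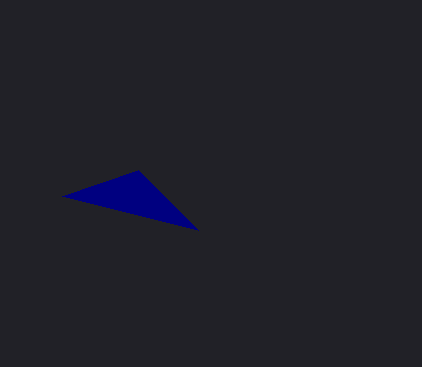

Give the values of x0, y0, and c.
x0 = 62, y0 = 196, c = 'navy'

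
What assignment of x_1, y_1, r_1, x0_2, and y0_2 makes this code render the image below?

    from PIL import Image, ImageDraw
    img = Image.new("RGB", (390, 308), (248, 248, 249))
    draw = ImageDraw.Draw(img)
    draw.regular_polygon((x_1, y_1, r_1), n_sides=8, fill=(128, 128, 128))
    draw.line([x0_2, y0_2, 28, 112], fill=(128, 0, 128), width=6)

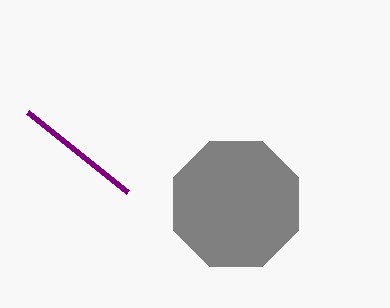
x_1 = 236; y_1 = 204; r_1 = 68; x0_2 = 128; y0_2 = 192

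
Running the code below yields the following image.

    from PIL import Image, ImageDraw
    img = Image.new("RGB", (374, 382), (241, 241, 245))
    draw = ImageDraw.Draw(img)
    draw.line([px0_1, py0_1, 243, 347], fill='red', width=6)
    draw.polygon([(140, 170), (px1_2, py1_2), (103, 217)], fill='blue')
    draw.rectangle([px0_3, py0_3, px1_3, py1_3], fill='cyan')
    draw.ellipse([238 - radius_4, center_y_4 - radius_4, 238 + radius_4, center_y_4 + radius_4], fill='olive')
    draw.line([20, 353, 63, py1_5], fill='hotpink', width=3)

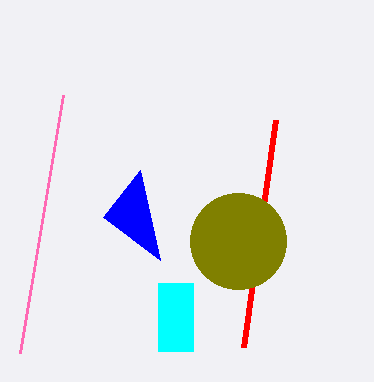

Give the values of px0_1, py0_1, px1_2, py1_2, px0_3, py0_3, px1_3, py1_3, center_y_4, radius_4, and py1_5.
px0_1 = 275
py0_1 = 120
px1_2 = 160
py1_2 = 260
px0_3 = 158
py0_3 = 283
px1_3 = 193
py1_3 = 351
center_y_4 = 241
radius_4 = 48
py1_5 = 95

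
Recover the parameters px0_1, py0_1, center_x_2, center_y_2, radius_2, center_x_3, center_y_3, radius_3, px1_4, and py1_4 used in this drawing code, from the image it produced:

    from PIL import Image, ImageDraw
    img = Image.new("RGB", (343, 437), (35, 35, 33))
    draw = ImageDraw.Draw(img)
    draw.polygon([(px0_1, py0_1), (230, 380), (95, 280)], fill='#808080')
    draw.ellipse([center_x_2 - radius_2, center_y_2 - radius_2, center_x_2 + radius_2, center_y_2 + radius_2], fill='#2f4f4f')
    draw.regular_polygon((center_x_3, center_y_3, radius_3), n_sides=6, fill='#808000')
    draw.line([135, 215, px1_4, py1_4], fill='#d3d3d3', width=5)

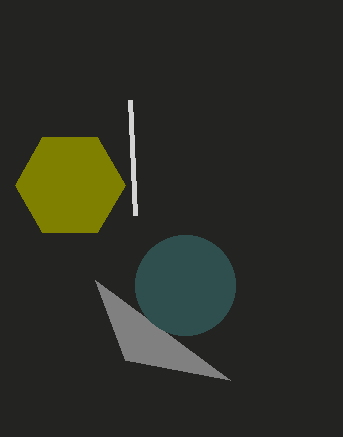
px0_1 = 125, py0_1 = 360, center_x_2 = 185, center_y_2 = 285, radius_2 = 50, center_x_3 = 70, center_y_3 = 185, radius_3 = 55, px1_4 = 130, py1_4 = 100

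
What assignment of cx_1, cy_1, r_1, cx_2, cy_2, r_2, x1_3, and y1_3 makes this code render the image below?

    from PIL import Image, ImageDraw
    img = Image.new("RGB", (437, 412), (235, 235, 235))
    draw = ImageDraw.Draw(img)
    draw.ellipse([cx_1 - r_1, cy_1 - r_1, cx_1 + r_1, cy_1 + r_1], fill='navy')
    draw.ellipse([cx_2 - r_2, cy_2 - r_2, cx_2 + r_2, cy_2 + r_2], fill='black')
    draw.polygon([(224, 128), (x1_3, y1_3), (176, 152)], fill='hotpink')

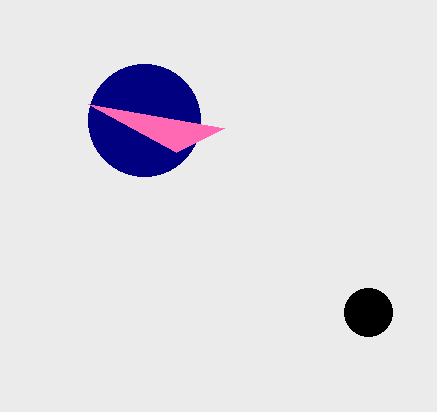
cx_1 = 144
cy_1 = 120
r_1 = 56
cx_2 = 368
cy_2 = 312
r_2 = 24
x1_3 = 88
y1_3 = 104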